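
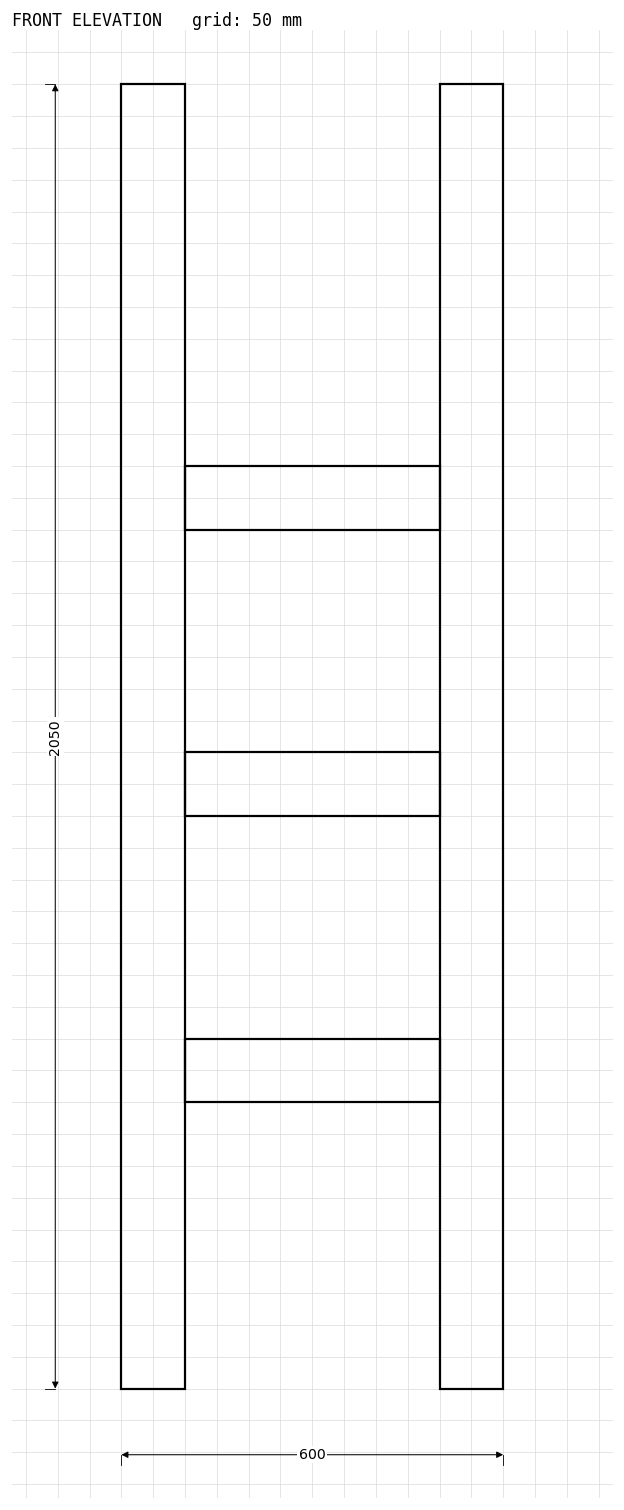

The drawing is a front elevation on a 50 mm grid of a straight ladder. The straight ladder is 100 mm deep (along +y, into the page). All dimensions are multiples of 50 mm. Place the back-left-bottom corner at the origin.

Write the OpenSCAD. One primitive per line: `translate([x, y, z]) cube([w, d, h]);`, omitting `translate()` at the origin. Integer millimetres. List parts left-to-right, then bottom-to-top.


cube([100, 100, 2050]);
translate([100, 0, 450]) cube([400, 100, 100]);
translate([100, 0, 900]) cube([400, 100, 100]);
translate([100, 0, 1350]) cube([400, 100, 100]);
translate([500, 0, 0]) cube([100, 100, 2050]);


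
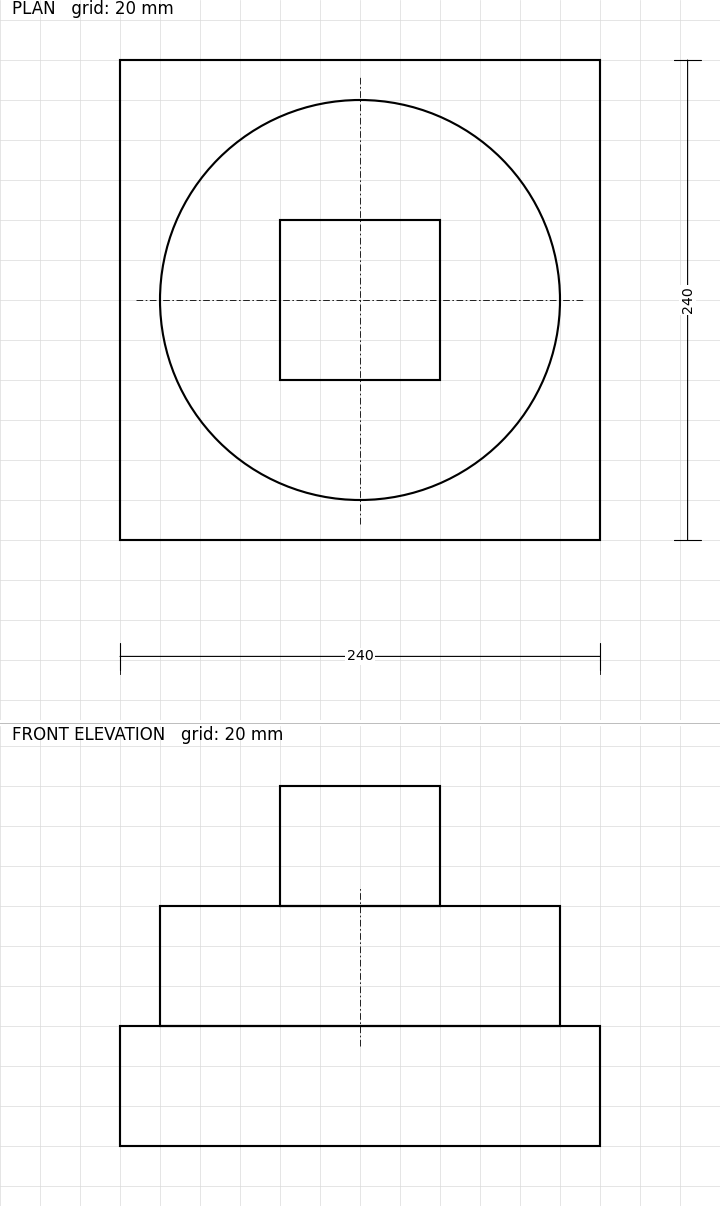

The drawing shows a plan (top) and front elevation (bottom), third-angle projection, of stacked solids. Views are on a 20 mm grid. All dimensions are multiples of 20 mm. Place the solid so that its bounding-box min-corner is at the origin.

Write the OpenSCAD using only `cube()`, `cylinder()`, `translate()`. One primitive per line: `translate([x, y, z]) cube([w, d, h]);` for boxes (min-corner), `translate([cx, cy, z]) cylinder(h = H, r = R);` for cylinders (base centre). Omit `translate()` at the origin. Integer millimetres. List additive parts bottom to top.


cube([240, 240, 60]);
translate([120, 120, 60]) cylinder(h = 60, r = 100);
translate([80, 80, 120]) cube([80, 80, 60]);


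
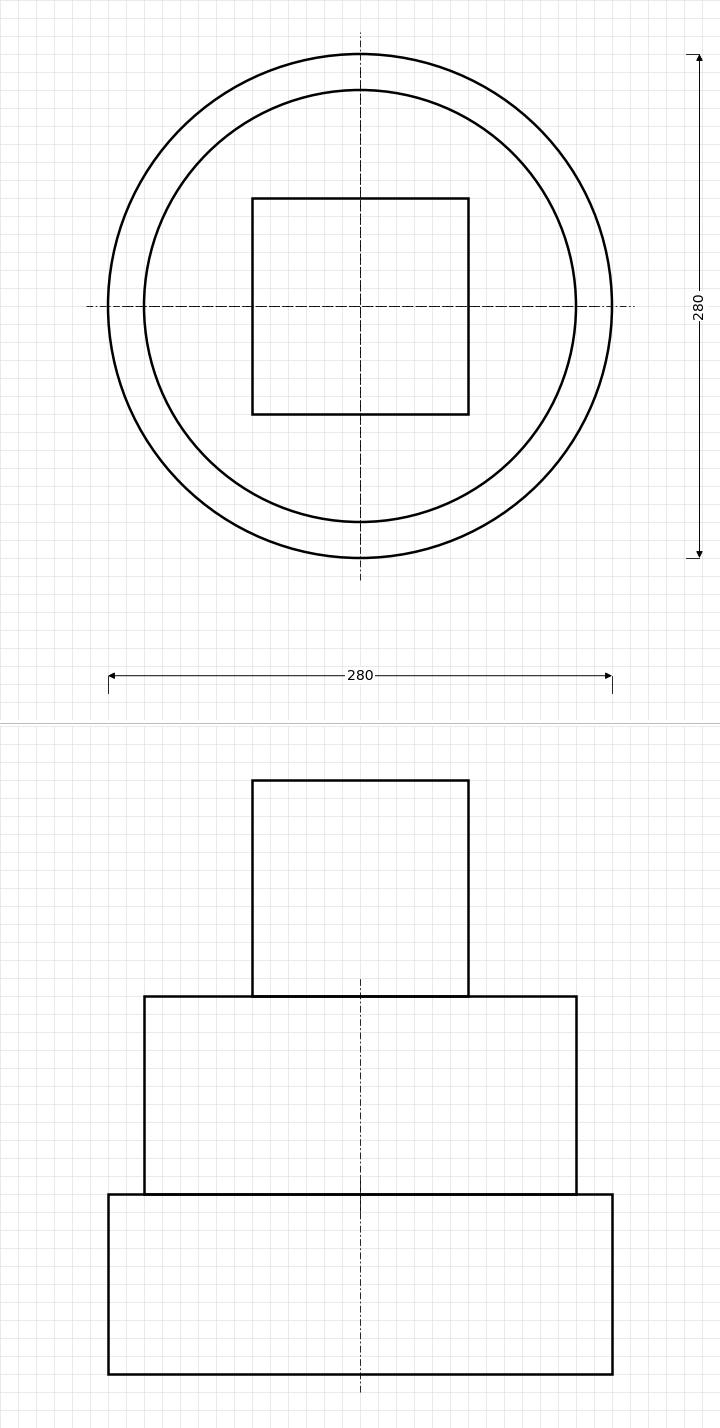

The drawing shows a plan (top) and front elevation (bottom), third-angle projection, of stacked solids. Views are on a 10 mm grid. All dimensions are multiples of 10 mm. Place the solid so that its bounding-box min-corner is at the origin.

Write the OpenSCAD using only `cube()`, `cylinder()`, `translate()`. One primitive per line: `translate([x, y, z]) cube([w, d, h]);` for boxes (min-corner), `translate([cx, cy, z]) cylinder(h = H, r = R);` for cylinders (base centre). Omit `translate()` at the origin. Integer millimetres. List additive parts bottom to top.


translate([140, 140, 0]) cylinder(h = 100, r = 140);
translate([140, 140, 100]) cylinder(h = 110, r = 120);
translate([80, 80, 210]) cube([120, 120, 120]);


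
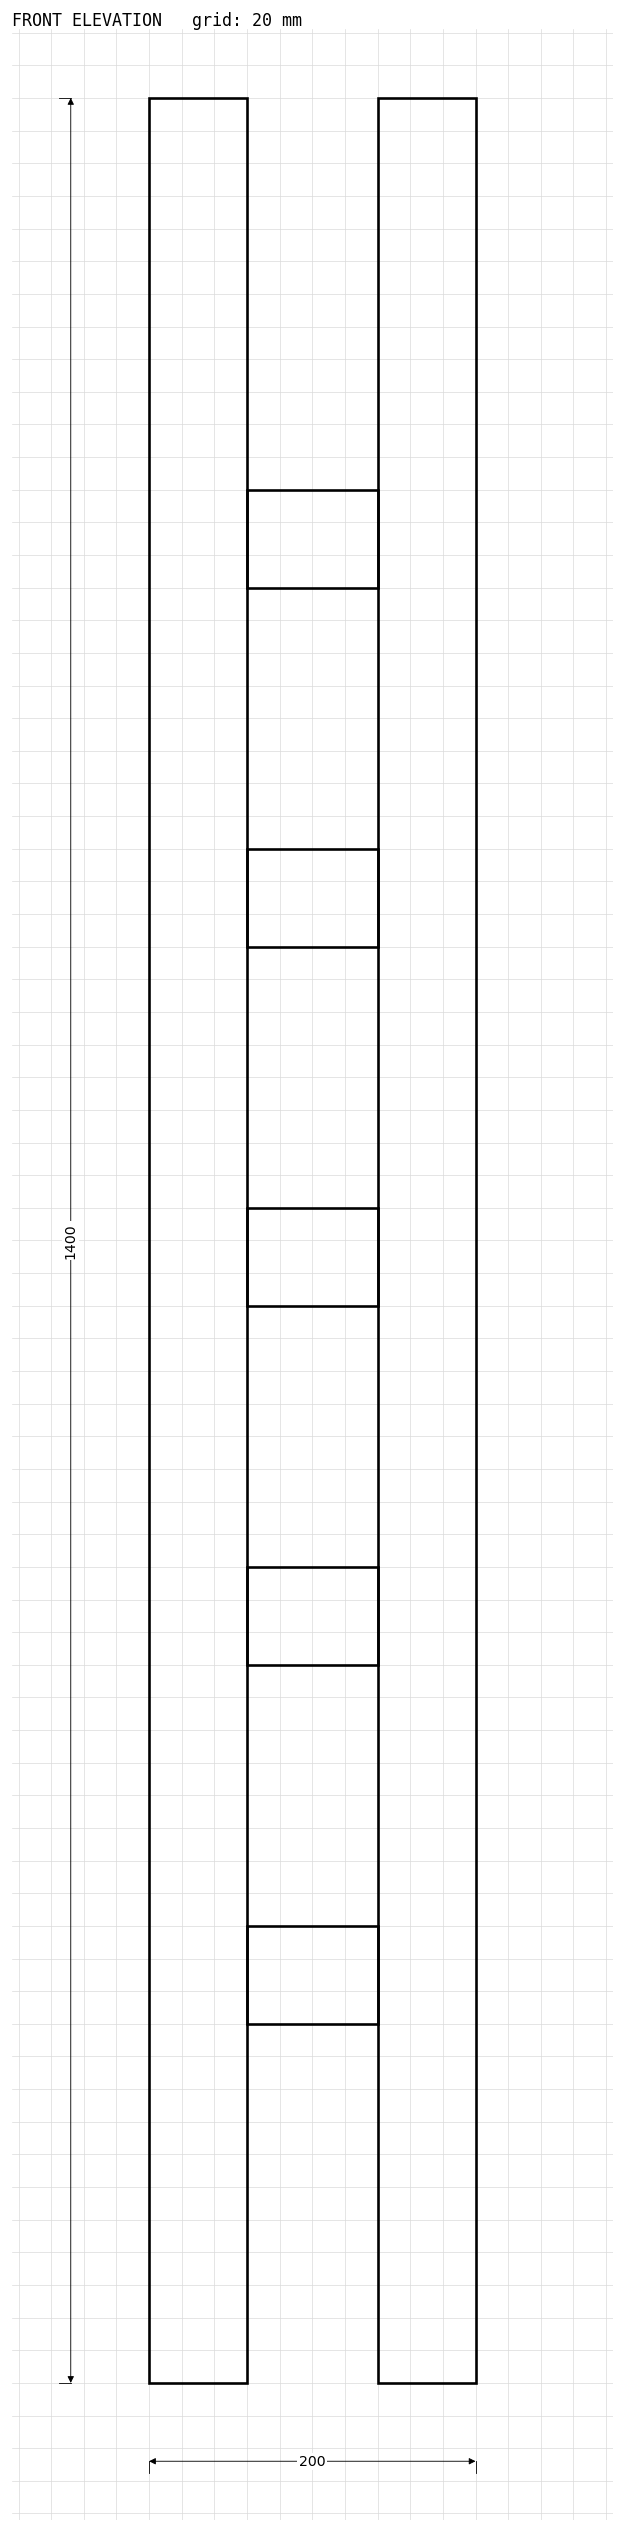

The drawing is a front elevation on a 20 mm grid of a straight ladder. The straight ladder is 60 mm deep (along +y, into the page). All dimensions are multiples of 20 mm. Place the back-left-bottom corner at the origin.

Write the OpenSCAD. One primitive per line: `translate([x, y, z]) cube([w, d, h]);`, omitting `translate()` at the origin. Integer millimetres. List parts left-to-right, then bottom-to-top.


cube([60, 60, 1400]);
translate([60, 0, 220]) cube([80, 60, 60]);
translate([60, 0, 440]) cube([80, 60, 60]);
translate([60, 0, 660]) cube([80, 60, 60]);
translate([60, 0, 880]) cube([80, 60, 60]);
translate([60, 0, 1100]) cube([80, 60, 60]);
translate([140, 0, 0]) cube([60, 60, 1400]);


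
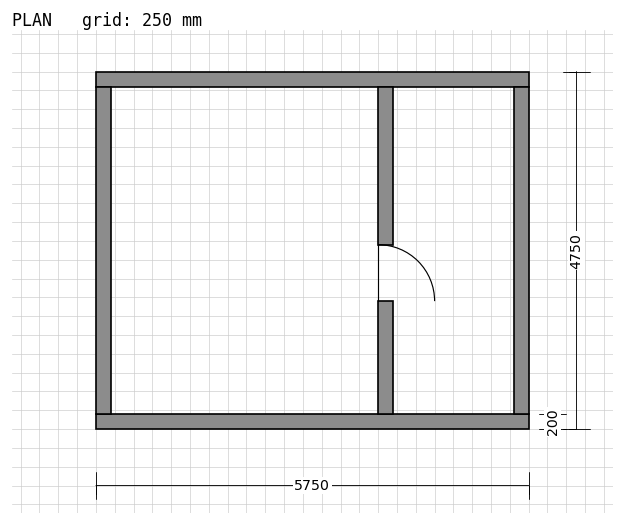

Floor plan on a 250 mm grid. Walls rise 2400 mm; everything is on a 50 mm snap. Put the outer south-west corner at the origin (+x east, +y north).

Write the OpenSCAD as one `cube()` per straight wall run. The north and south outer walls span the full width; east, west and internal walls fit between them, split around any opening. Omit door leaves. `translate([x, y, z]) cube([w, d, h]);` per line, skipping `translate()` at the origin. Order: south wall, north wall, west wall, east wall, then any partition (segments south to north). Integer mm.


cube([5750, 200, 2400]);
translate([0, 4550, 0]) cube([5750, 200, 2400]);
translate([0, 200, 0]) cube([200, 4350, 2400]);
translate([5550, 200, 0]) cube([200, 4350, 2400]);
translate([3750, 200, 0]) cube([200, 1500, 2400]);
translate([3750, 2450, 0]) cube([200, 2100, 2400]);


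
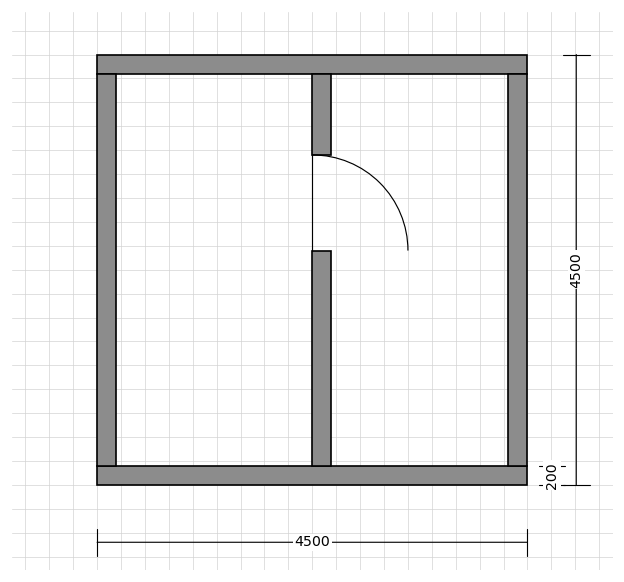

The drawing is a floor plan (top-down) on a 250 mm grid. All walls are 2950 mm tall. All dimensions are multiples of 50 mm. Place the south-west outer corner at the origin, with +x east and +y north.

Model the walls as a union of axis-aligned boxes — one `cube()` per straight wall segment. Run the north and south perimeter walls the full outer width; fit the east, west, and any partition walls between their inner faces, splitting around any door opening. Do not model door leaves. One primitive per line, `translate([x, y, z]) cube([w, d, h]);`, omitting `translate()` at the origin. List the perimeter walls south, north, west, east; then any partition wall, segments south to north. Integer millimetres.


cube([4500, 200, 2950]);
translate([0, 4300, 0]) cube([4500, 200, 2950]);
translate([0, 200, 0]) cube([200, 4100, 2950]);
translate([4300, 200, 0]) cube([200, 4100, 2950]);
translate([2250, 200, 0]) cube([200, 2250, 2950]);
translate([2250, 3450, 0]) cube([200, 850, 2950]);


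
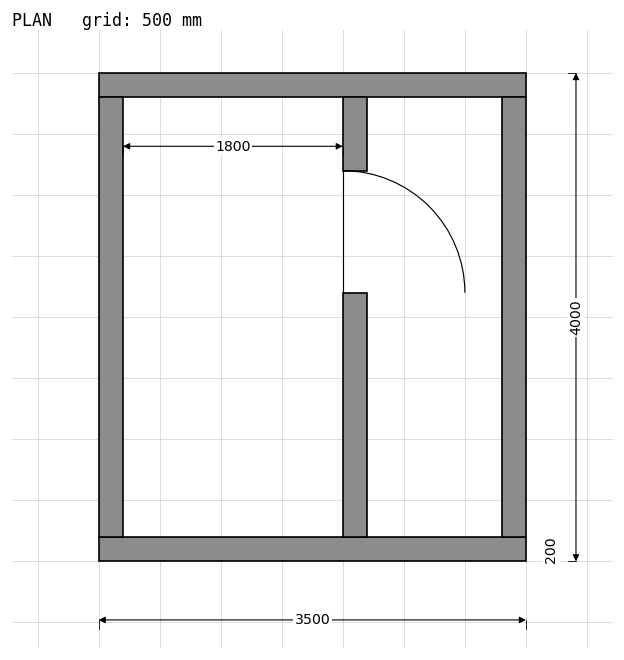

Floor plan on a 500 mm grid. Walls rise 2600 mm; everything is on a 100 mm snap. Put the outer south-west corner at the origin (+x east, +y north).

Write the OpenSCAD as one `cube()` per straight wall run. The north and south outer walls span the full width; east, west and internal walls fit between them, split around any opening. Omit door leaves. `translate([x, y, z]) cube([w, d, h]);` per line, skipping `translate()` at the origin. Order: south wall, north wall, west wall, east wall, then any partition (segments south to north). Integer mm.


cube([3500, 200, 2600]);
translate([0, 3800, 0]) cube([3500, 200, 2600]);
translate([0, 200, 0]) cube([200, 3600, 2600]);
translate([3300, 200, 0]) cube([200, 3600, 2600]);
translate([2000, 200, 0]) cube([200, 2000, 2600]);
translate([2000, 3200, 0]) cube([200, 600, 2600]);


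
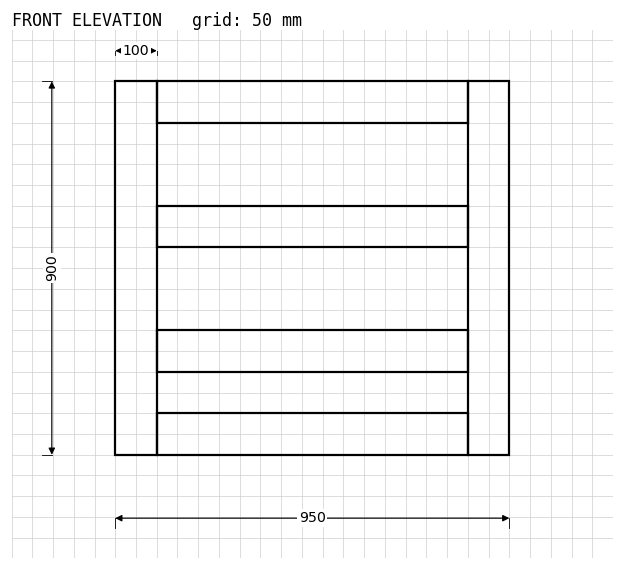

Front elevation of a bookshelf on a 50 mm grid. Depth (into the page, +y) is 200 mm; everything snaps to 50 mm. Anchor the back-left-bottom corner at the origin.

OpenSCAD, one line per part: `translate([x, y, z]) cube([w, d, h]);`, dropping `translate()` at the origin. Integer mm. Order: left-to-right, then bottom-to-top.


cube([100, 200, 900]);
translate([100, 0, 0]) cube([750, 200, 100]);
translate([100, 0, 200]) cube([750, 200, 100]);
translate([100, 0, 500]) cube([750, 200, 100]);
translate([100, 0, 800]) cube([750, 200, 100]);
translate([850, 0, 0]) cube([100, 200, 900]);


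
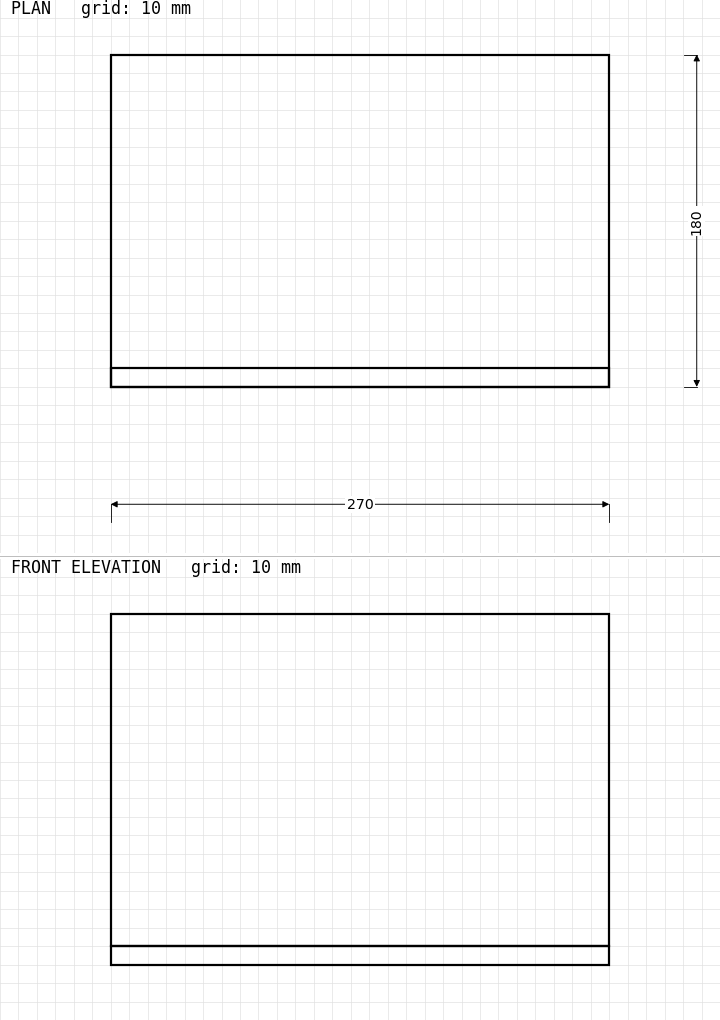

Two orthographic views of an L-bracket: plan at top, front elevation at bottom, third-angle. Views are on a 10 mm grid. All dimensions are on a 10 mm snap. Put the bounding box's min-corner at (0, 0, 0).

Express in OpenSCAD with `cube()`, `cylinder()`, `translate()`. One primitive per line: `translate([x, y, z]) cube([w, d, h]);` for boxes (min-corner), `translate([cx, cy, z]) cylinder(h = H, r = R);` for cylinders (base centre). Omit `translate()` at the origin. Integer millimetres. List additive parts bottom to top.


cube([270, 180, 10]);
translate([0, 0, 10]) cube([270, 10, 180]);


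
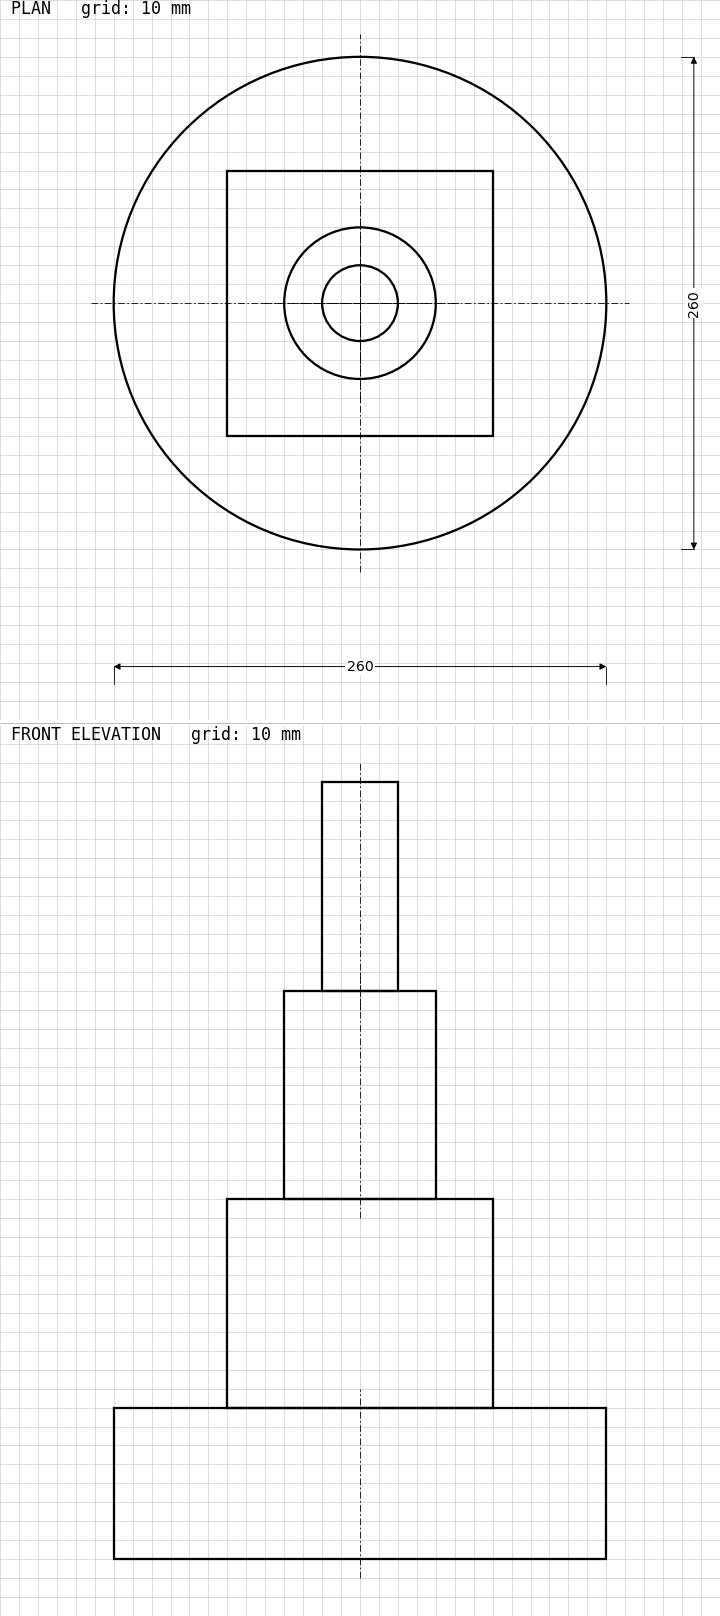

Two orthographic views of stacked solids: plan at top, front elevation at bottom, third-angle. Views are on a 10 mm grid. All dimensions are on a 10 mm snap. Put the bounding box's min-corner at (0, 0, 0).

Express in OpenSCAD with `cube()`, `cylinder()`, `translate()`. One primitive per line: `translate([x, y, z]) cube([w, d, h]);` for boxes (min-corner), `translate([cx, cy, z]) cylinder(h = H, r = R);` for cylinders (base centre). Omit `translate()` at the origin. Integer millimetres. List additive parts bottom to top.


translate([130, 130, 0]) cylinder(h = 80, r = 130);
translate([60, 60, 80]) cube([140, 140, 110]);
translate([130, 130, 190]) cylinder(h = 110, r = 40);
translate([130, 130, 300]) cylinder(h = 110, r = 20);


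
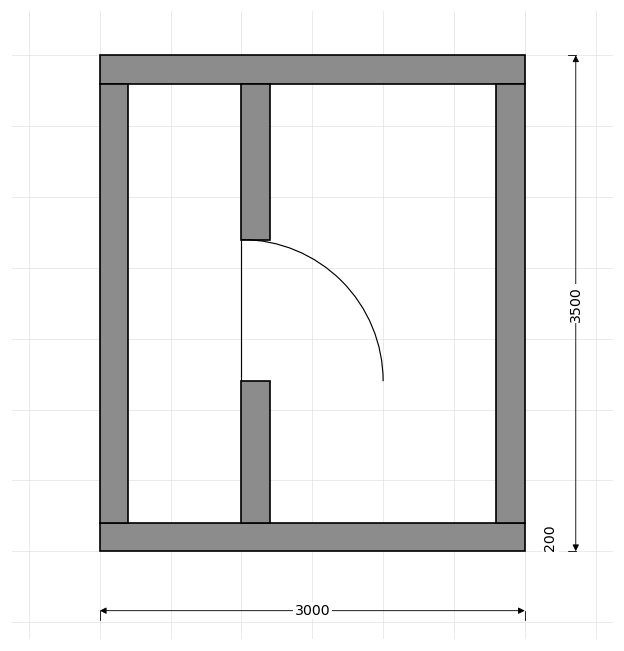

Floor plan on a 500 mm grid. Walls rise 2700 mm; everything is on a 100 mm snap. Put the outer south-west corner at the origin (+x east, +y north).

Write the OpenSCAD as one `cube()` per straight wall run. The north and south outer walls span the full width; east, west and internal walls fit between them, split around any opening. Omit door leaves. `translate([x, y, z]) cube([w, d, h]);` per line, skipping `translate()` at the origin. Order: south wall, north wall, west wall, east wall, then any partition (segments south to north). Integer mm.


cube([3000, 200, 2700]);
translate([0, 3300, 0]) cube([3000, 200, 2700]);
translate([0, 200, 0]) cube([200, 3100, 2700]);
translate([2800, 200, 0]) cube([200, 3100, 2700]);
translate([1000, 200, 0]) cube([200, 1000, 2700]);
translate([1000, 2200, 0]) cube([200, 1100, 2700]);


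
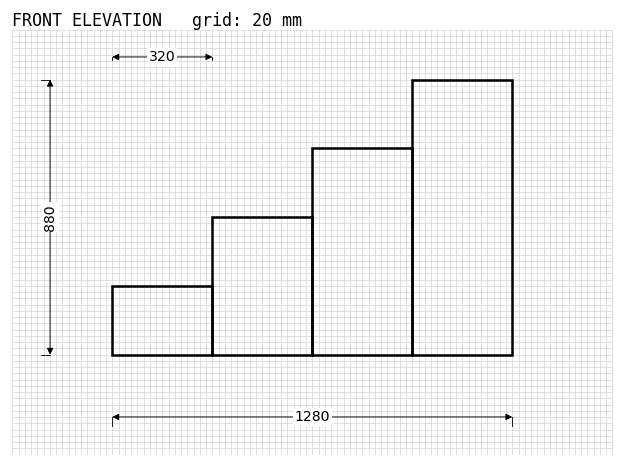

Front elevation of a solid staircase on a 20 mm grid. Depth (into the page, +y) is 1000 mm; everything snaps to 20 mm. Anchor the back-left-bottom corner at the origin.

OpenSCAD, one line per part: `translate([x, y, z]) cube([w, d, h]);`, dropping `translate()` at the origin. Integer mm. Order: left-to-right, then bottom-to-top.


cube([320, 1000, 220]);
translate([320, 0, 0]) cube([320, 1000, 440]);
translate([640, 0, 0]) cube([320, 1000, 660]);
translate([960, 0, 0]) cube([320, 1000, 880]);


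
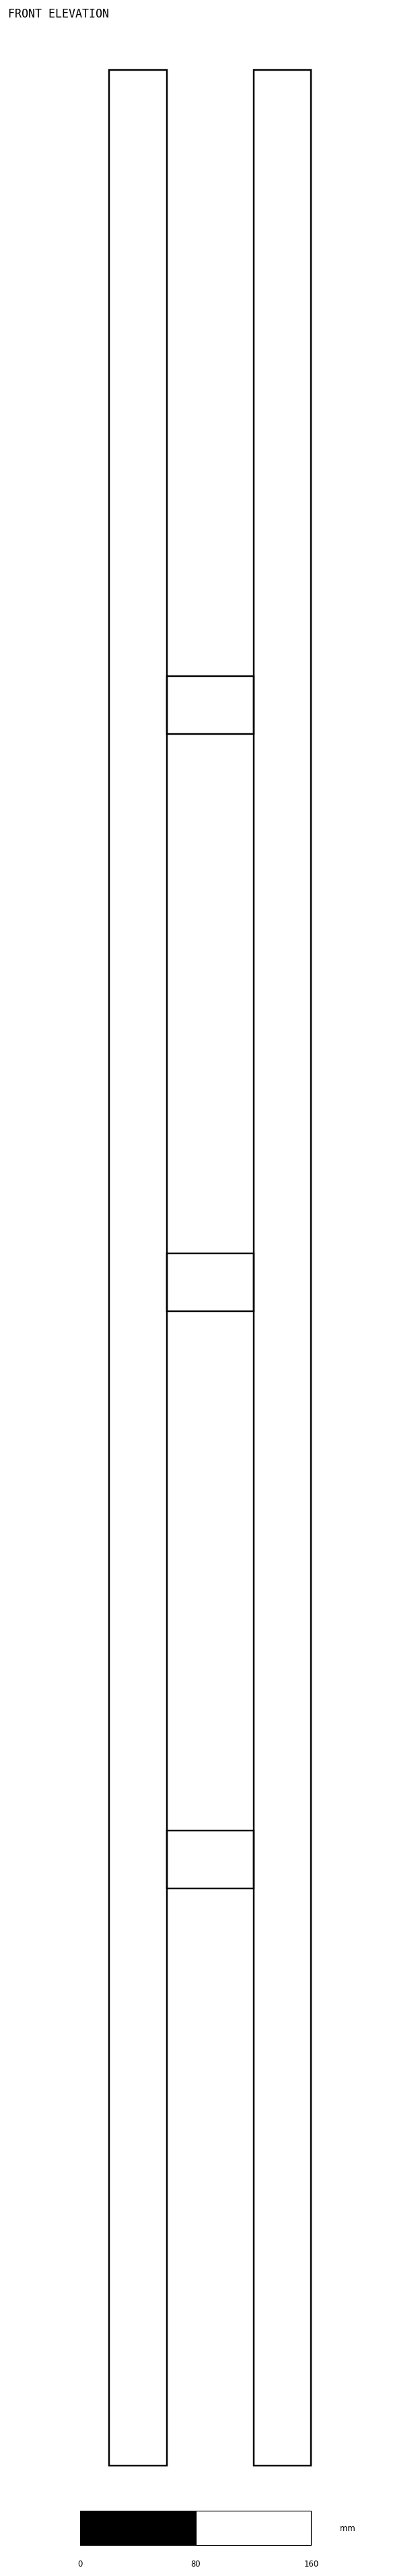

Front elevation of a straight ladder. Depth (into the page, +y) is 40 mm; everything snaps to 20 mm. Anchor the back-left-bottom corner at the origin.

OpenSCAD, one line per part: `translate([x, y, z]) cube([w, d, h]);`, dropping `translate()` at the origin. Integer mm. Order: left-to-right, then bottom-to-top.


cube([40, 40, 1660]);
translate([40, 0, 400]) cube([60, 40, 40]);
translate([40, 0, 800]) cube([60, 40, 40]);
translate([40, 0, 1200]) cube([60, 40, 40]);
translate([100, 0, 0]) cube([40, 40, 1660]);


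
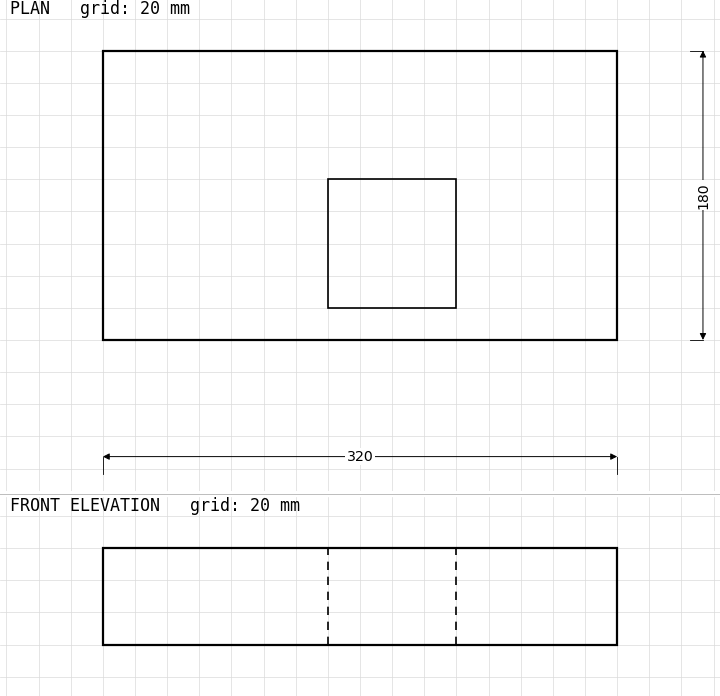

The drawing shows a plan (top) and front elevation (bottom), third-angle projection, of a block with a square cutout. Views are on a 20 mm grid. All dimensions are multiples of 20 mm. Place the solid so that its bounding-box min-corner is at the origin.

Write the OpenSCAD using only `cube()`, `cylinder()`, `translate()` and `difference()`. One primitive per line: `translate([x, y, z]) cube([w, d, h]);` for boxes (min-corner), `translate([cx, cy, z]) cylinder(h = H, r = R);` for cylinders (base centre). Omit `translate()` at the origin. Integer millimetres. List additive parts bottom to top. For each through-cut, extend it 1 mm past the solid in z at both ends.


difference() {
  cube([320, 180, 60]);
  translate([140, 20, -1]) cube([80, 80, 62]);
}


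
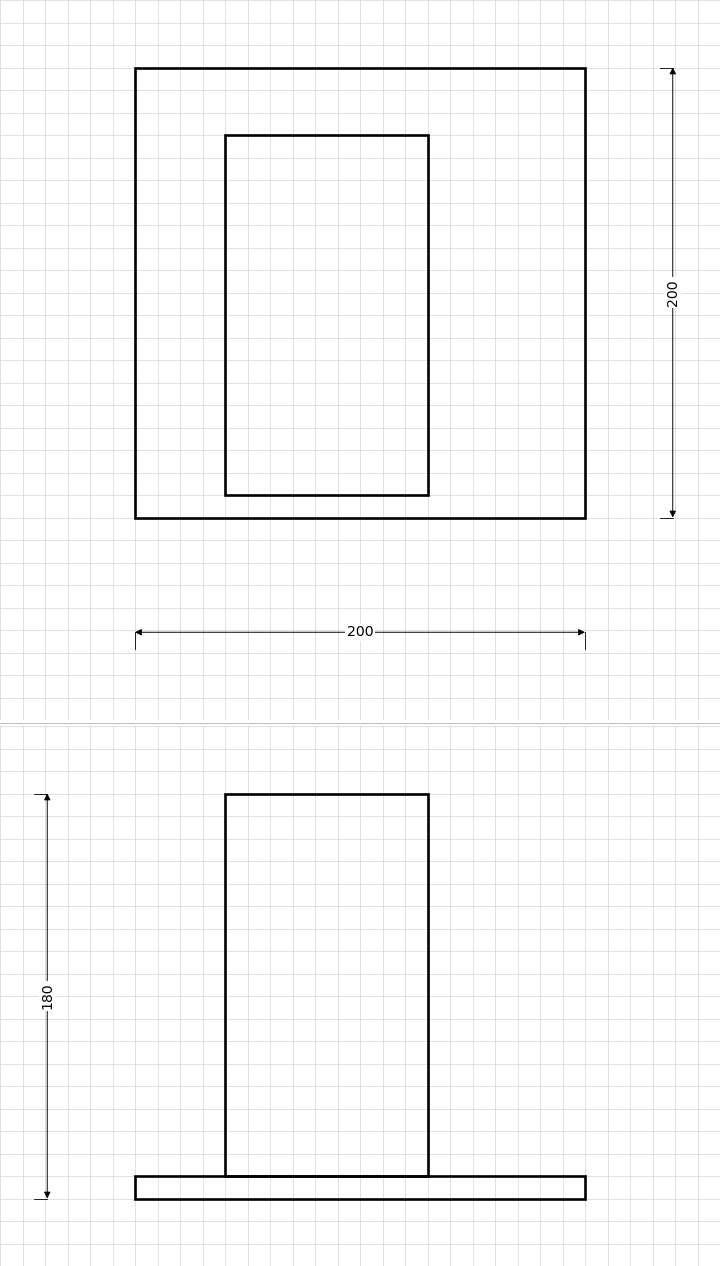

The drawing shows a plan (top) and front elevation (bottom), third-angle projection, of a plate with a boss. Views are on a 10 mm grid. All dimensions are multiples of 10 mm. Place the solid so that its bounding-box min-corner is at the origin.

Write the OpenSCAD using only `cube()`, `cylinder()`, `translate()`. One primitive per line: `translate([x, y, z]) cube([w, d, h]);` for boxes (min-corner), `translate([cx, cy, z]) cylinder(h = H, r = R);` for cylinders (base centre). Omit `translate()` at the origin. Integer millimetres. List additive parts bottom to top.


cube([200, 200, 10]);
translate([40, 10, 10]) cube([90, 160, 170]);


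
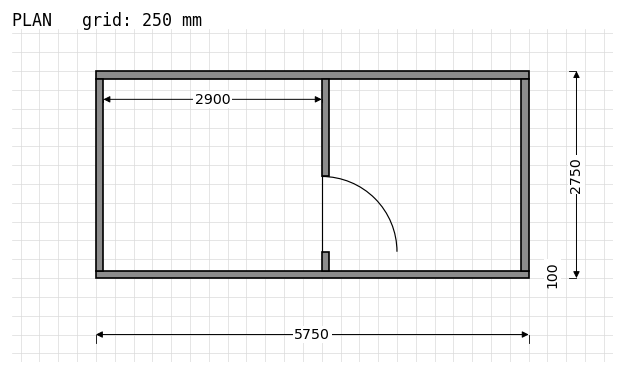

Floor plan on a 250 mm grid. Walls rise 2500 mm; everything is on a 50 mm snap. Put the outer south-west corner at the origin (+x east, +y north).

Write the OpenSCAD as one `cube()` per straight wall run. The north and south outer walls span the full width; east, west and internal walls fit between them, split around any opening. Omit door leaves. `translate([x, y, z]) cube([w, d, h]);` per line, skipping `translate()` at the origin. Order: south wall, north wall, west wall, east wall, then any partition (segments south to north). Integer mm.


cube([5750, 100, 2500]);
translate([0, 2650, 0]) cube([5750, 100, 2500]);
translate([0, 100, 0]) cube([100, 2550, 2500]);
translate([5650, 100, 0]) cube([100, 2550, 2500]);
translate([3000, 100, 0]) cube([100, 250, 2500]);
translate([3000, 1350, 0]) cube([100, 1300, 2500]);


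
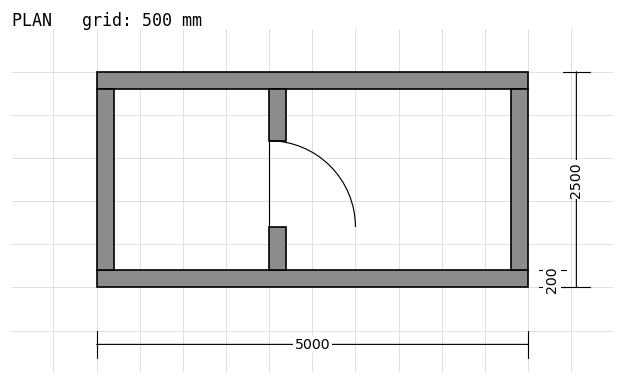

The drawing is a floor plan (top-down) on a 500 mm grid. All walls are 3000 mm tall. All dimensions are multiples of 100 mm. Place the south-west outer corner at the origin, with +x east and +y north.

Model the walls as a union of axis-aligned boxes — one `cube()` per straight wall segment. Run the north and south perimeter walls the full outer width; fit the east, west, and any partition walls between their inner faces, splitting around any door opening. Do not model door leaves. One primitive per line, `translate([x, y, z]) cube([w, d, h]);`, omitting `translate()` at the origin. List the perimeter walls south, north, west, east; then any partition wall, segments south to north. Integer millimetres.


cube([5000, 200, 3000]);
translate([0, 2300, 0]) cube([5000, 200, 3000]);
translate([0, 200, 0]) cube([200, 2100, 3000]);
translate([4800, 200, 0]) cube([200, 2100, 3000]);
translate([2000, 200, 0]) cube([200, 500, 3000]);
translate([2000, 1700, 0]) cube([200, 600, 3000]);


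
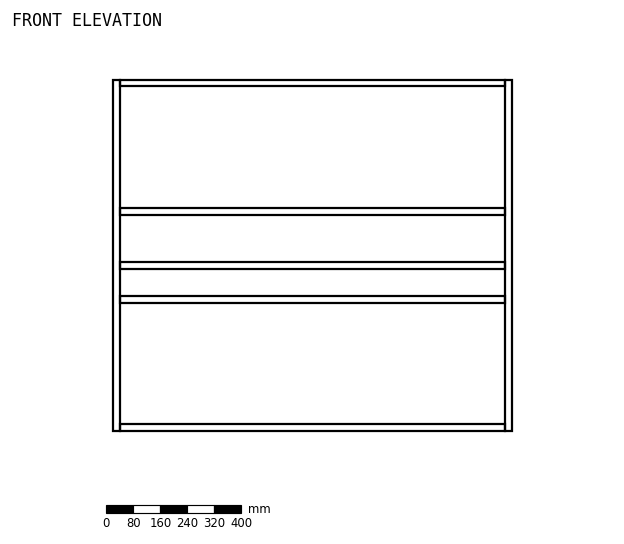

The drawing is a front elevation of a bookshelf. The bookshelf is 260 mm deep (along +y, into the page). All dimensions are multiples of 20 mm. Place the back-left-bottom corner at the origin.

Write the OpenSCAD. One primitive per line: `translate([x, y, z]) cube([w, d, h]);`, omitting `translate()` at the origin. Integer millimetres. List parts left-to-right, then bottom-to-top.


cube([20, 260, 1040]);
translate([20, 0, 0]) cube([1140, 260, 20]);
translate([20, 0, 380]) cube([1140, 260, 20]);
translate([20, 0, 480]) cube([1140, 260, 20]);
translate([20, 0, 640]) cube([1140, 260, 20]);
translate([20, 0, 1020]) cube([1140, 260, 20]);
translate([1160, 0, 0]) cube([20, 260, 1040]);


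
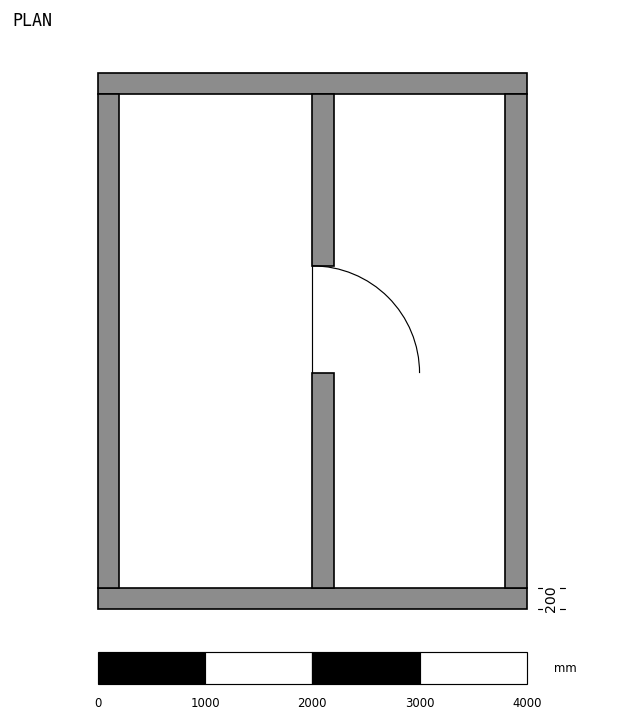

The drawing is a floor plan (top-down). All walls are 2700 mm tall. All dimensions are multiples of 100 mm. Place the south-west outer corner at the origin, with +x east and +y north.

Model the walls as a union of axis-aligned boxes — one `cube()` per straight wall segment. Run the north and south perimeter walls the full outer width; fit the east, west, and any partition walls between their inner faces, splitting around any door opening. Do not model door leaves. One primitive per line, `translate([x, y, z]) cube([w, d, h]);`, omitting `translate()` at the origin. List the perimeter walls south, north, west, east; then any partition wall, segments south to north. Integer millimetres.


cube([4000, 200, 2700]);
translate([0, 4800, 0]) cube([4000, 200, 2700]);
translate([0, 200, 0]) cube([200, 4600, 2700]);
translate([3800, 200, 0]) cube([200, 4600, 2700]);
translate([2000, 200, 0]) cube([200, 2000, 2700]);
translate([2000, 3200, 0]) cube([200, 1600, 2700]);


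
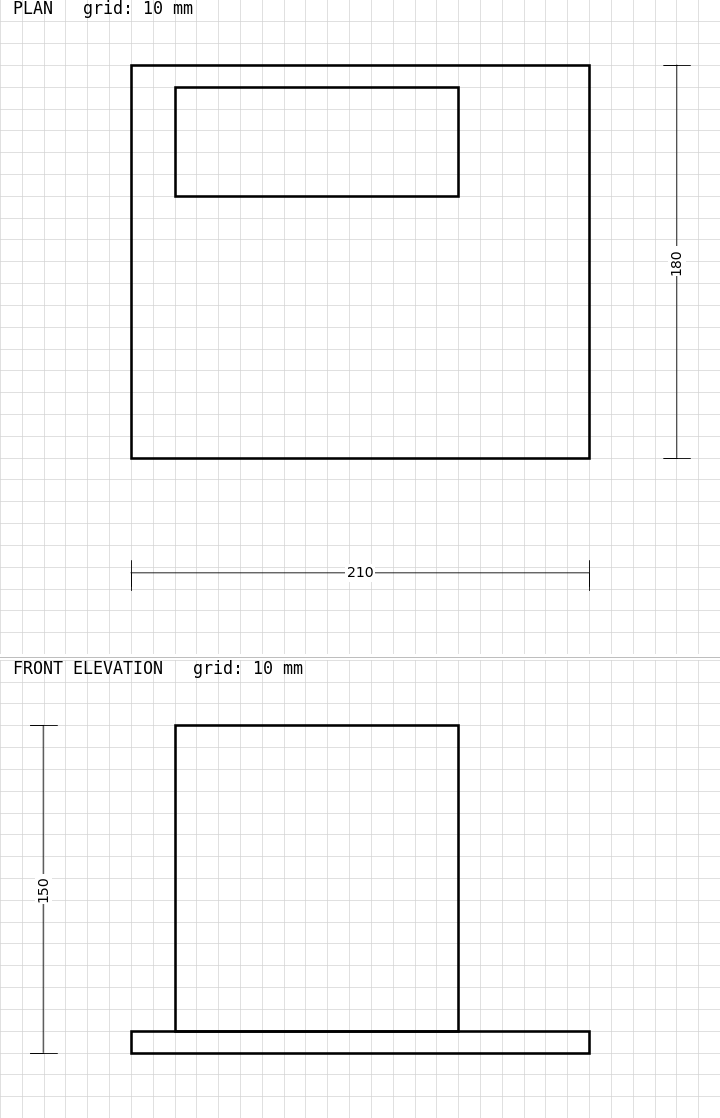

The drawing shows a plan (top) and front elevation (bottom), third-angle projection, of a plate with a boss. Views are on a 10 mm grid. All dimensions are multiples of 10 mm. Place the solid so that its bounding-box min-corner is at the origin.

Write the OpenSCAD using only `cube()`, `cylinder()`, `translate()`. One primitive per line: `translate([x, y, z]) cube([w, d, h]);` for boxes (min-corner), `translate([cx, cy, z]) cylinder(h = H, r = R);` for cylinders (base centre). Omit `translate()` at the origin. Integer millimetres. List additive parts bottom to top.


cube([210, 180, 10]);
translate([20, 120, 10]) cube([130, 50, 140]);


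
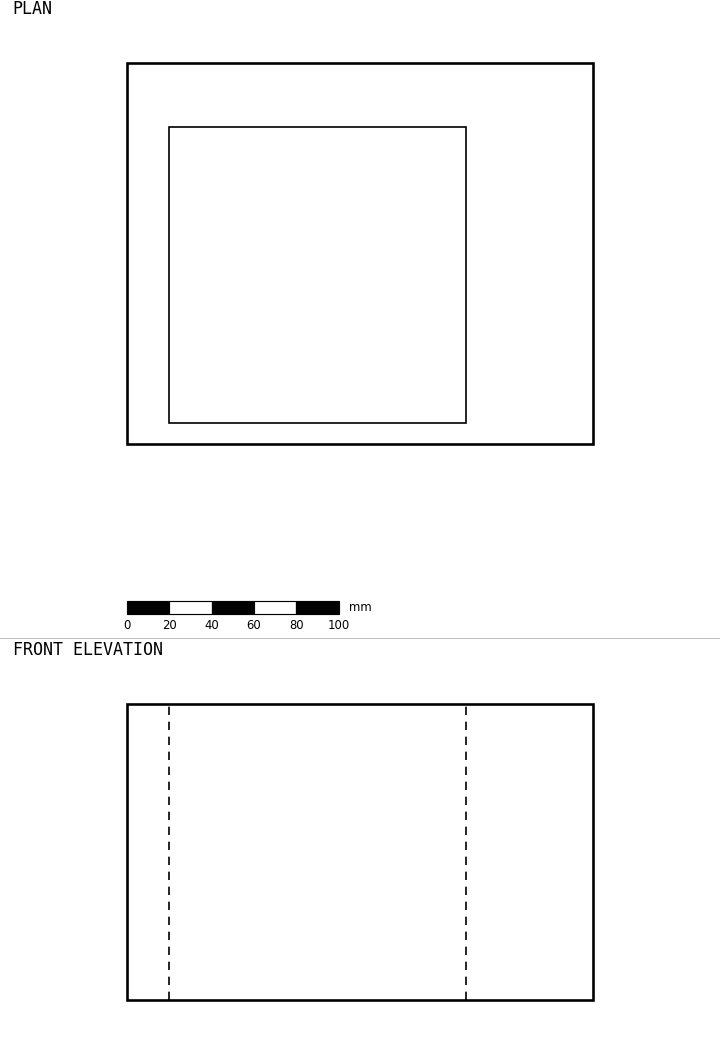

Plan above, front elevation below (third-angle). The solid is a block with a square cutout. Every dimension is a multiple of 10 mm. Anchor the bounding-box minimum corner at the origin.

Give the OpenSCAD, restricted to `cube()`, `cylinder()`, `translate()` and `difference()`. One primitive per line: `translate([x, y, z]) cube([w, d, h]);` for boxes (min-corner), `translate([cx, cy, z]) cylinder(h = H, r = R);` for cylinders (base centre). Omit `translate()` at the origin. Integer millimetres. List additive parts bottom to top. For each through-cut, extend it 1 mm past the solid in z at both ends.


difference() {
  cube([220, 180, 140]);
  translate([20, 10, -1]) cube([140, 140, 142]);
}


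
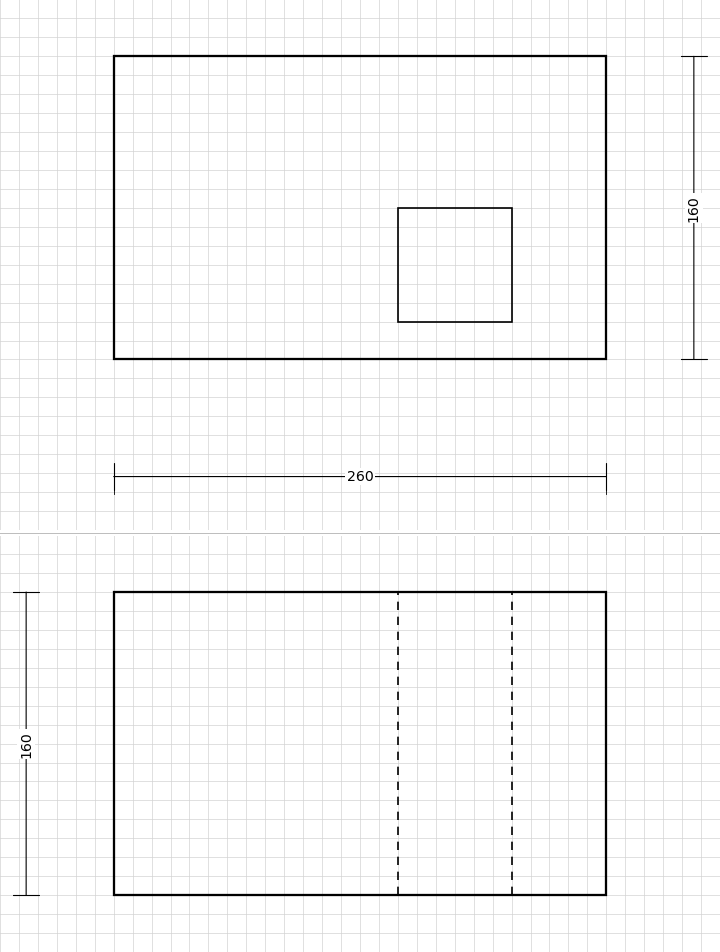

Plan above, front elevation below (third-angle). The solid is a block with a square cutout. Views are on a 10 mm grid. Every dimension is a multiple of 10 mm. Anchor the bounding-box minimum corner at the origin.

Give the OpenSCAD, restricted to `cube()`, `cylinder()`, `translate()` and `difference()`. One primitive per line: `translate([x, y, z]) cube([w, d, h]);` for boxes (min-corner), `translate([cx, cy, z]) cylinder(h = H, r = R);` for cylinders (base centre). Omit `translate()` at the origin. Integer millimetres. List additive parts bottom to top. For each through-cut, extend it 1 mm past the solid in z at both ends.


difference() {
  cube([260, 160, 160]);
  translate([150, 20, -1]) cube([60, 60, 162]);
}


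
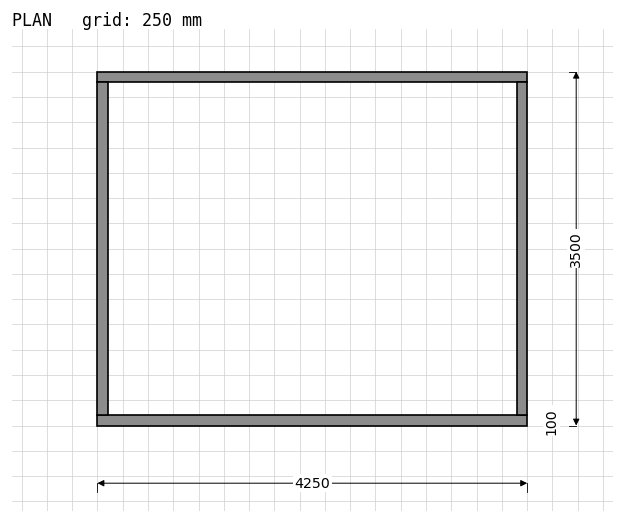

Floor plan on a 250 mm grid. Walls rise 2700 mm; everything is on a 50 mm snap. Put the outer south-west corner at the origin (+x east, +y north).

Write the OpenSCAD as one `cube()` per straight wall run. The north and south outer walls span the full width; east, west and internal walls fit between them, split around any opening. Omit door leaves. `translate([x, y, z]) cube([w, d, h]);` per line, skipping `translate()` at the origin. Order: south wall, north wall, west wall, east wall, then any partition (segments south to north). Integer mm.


cube([4250, 100, 2700]);
translate([0, 3400, 0]) cube([4250, 100, 2700]);
translate([0, 100, 0]) cube([100, 3300, 2700]);
translate([4150, 100, 0]) cube([100, 3300, 2700]);


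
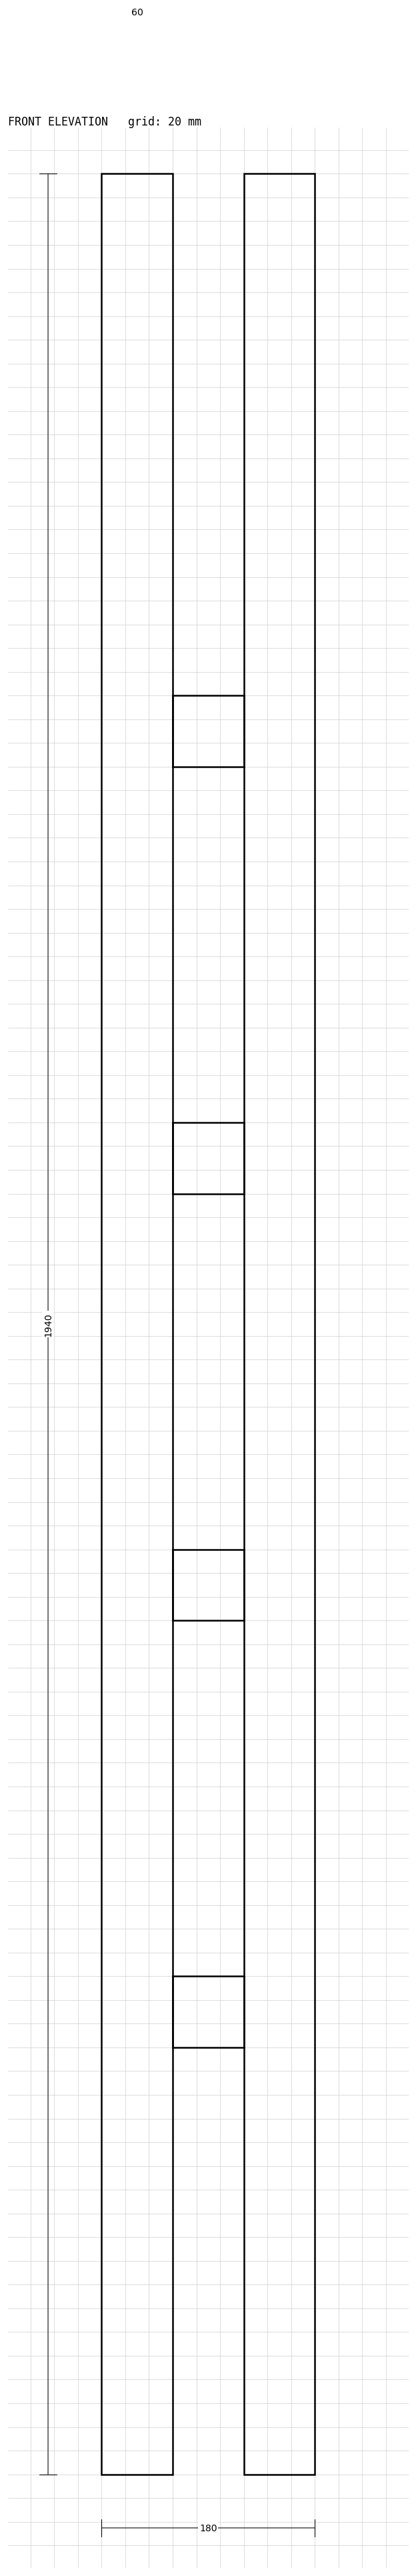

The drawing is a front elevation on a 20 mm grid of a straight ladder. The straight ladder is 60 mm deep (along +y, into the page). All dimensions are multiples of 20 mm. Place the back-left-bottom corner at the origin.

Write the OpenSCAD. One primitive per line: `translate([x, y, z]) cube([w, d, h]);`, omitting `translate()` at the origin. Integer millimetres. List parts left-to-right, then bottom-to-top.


cube([60, 60, 1940]);
translate([60, 0, 360]) cube([60, 60, 60]);
translate([60, 0, 720]) cube([60, 60, 60]);
translate([60, 0, 1080]) cube([60, 60, 60]);
translate([60, 0, 1440]) cube([60, 60, 60]);
translate([120, 0, 0]) cube([60, 60, 1940]);


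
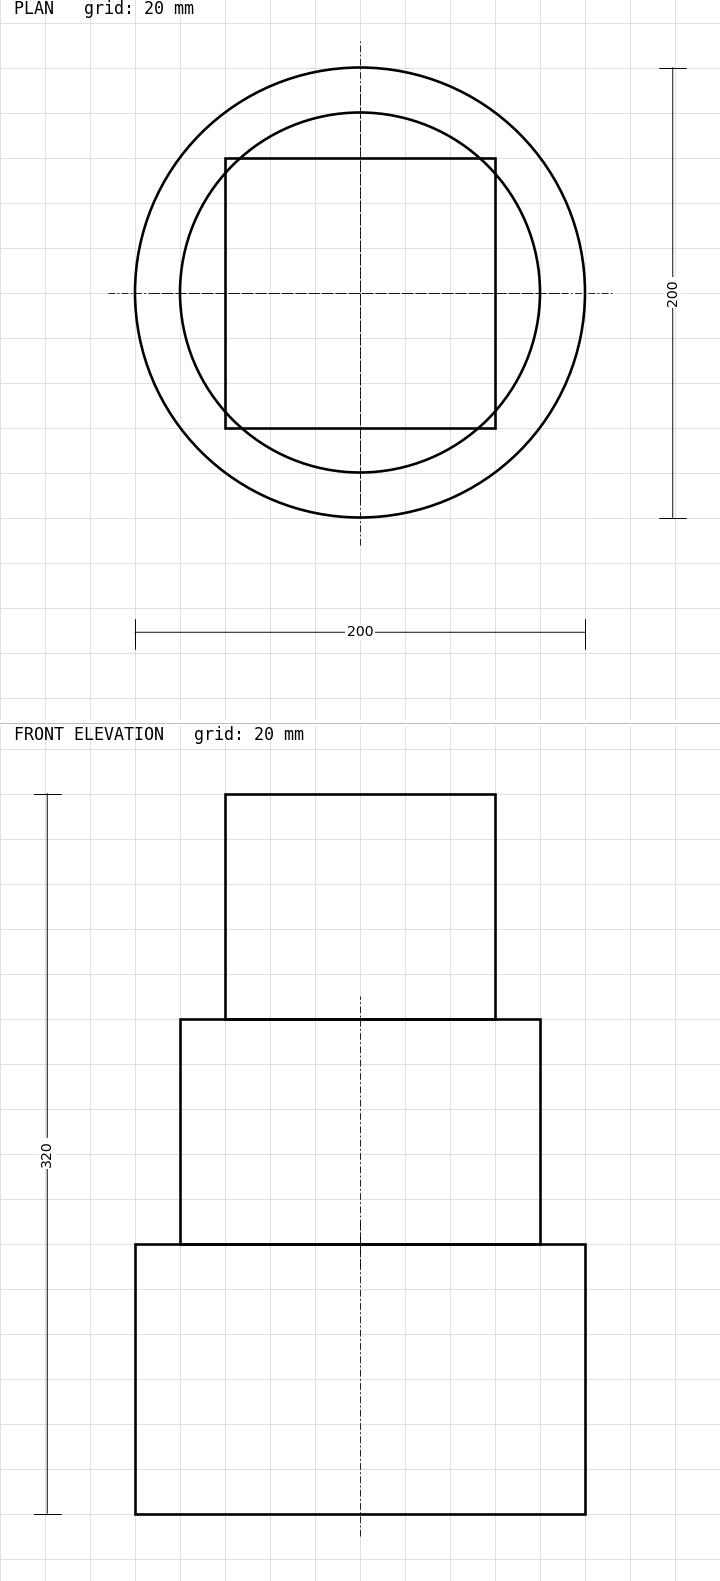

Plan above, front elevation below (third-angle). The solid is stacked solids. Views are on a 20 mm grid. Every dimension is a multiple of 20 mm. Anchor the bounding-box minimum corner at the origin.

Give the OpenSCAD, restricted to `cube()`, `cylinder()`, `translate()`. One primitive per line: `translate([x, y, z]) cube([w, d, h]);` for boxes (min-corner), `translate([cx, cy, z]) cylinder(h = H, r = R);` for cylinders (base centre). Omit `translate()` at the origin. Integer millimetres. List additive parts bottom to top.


translate([100, 100, 0]) cylinder(h = 120, r = 100);
translate([100, 100, 120]) cylinder(h = 100, r = 80);
translate([40, 40, 220]) cube([120, 120, 100]);


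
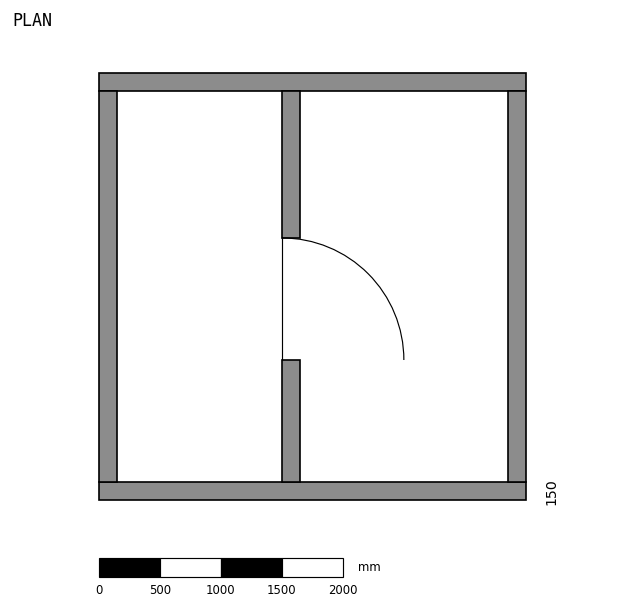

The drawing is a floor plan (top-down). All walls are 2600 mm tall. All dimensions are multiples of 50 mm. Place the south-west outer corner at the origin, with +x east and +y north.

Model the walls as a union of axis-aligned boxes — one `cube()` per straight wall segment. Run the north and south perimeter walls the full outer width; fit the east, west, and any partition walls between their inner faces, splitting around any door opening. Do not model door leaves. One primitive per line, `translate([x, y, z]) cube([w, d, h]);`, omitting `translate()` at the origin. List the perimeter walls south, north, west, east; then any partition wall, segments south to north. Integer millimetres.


cube([3500, 150, 2600]);
translate([0, 3350, 0]) cube([3500, 150, 2600]);
translate([0, 150, 0]) cube([150, 3200, 2600]);
translate([3350, 150, 0]) cube([150, 3200, 2600]);
translate([1500, 150, 0]) cube([150, 1000, 2600]);
translate([1500, 2150, 0]) cube([150, 1200, 2600]);


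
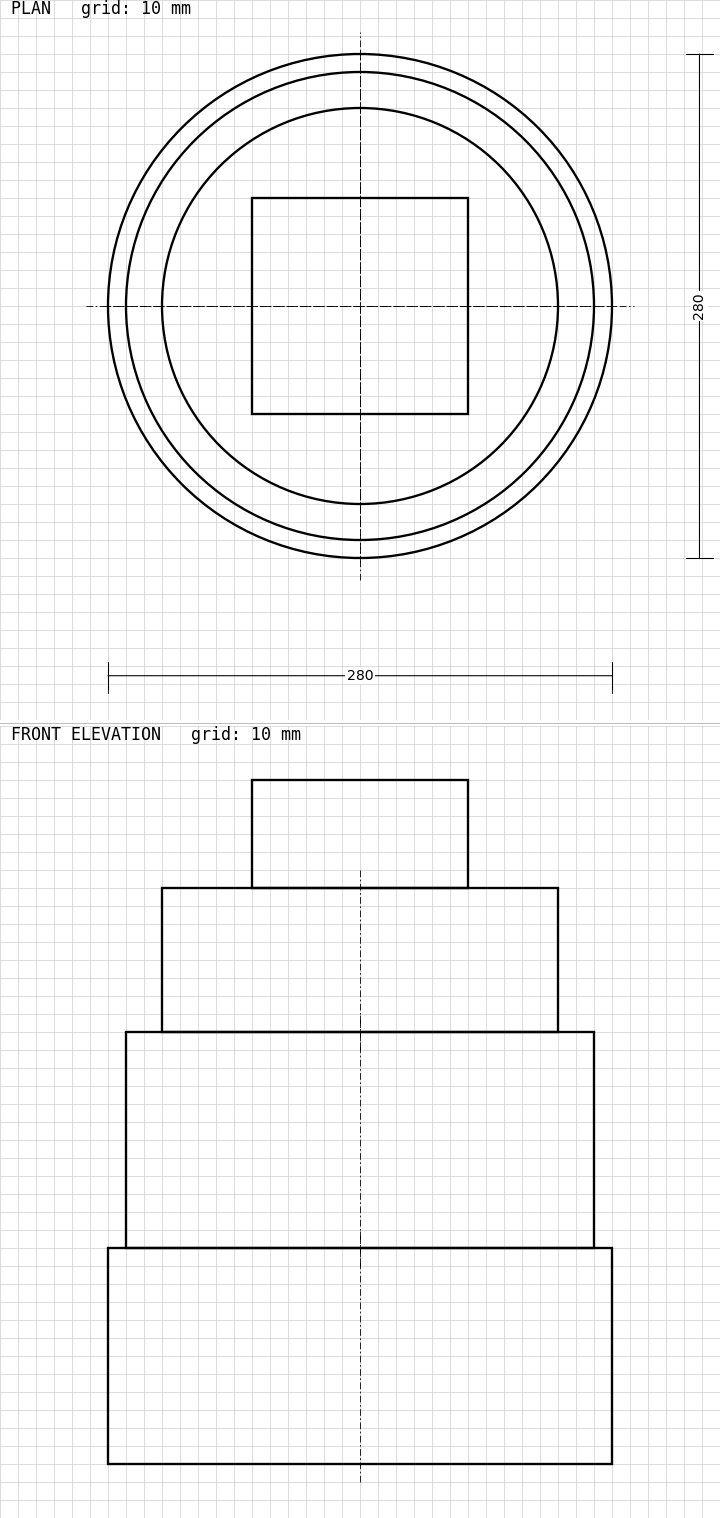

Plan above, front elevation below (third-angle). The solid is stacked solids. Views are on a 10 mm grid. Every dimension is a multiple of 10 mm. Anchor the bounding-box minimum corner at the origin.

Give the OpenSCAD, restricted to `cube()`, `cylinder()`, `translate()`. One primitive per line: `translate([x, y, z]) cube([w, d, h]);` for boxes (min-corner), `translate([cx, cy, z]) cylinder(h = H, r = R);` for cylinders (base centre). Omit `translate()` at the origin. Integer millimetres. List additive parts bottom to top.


translate([140, 140, 0]) cylinder(h = 120, r = 140);
translate([140, 140, 120]) cylinder(h = 120, r = 130);
translate([140, 140, 240]) cylinder(h = 80, r = 110);
translate([80, 80, 320]) cube([120, 120, 60]);


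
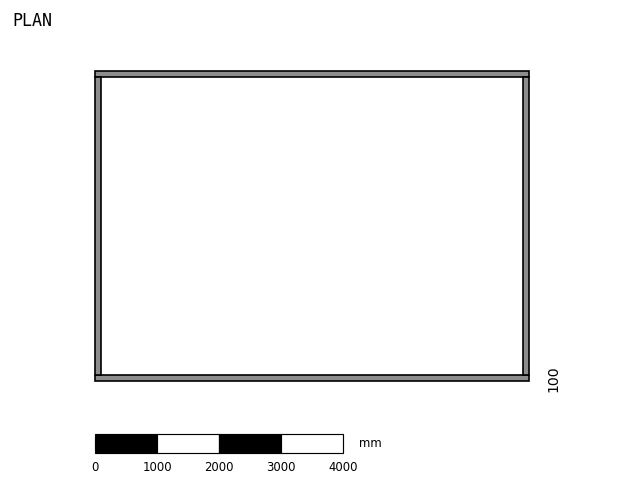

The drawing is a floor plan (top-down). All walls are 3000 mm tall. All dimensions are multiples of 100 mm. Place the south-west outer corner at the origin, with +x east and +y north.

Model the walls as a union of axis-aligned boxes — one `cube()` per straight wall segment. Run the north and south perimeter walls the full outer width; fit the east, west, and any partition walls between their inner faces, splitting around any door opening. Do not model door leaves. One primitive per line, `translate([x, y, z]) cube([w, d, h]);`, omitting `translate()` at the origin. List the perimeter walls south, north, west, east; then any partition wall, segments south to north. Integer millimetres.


cube([7000, 100, 3000]);
translate([0, 4900, 0]) cube([7000, 100, 3000]);
translate([0, 100, 0]) cube([100, 4800, 3000]);
translate([6900, 100, 0]) cube([100, 4800, 3000]);


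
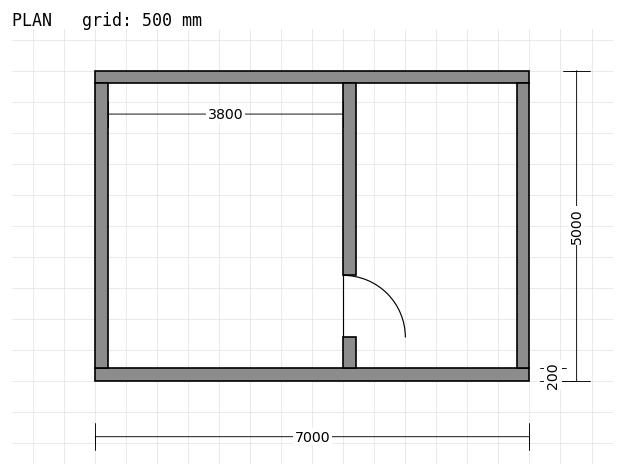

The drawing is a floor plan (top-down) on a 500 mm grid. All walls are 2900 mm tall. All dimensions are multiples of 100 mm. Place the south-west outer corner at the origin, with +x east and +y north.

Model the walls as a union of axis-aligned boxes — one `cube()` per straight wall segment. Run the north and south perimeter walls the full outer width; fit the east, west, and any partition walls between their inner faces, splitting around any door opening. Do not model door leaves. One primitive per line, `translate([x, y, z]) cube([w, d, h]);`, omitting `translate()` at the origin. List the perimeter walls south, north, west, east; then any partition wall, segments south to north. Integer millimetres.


cube([7000, 200, 2900]);
translate([0, 4800, 0]) cube([7000, 200, 2900]);
translate([0, 200, 0]) cube([200, 4600, 2900]);
translate([6800, 200, 0]) cube([200, 4600, 2900]);
translate([4000, 200, 0]) cube([200, 500, 2900]);
translate([4000, 1700, 0]) cube([200, 3100, 2900]);


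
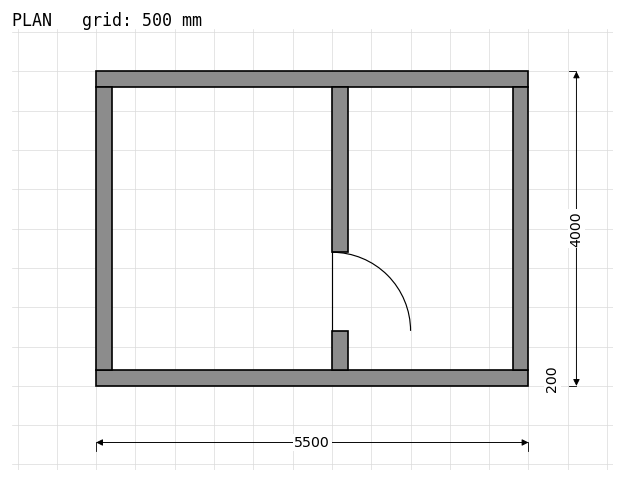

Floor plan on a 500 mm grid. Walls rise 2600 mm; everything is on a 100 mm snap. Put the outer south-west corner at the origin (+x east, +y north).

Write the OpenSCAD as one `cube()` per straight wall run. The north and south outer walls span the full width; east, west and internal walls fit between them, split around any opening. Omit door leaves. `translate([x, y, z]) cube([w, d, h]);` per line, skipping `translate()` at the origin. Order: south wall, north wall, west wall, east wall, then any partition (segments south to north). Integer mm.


cube([5500, 200, 2600]);
translate([0, 3800, 0]) cube([5500, 200, 2600]);
translate([0, 200, 0]) cube([200, 3600, 2600]);
translate([5300, 200, 0]) cube([200, 3600, 2600]);
translate([3000, 200, 0]) cube([200, 500, 2600]);
translate([3000, 1700, 0]) cube([200, 2100, 2600]);


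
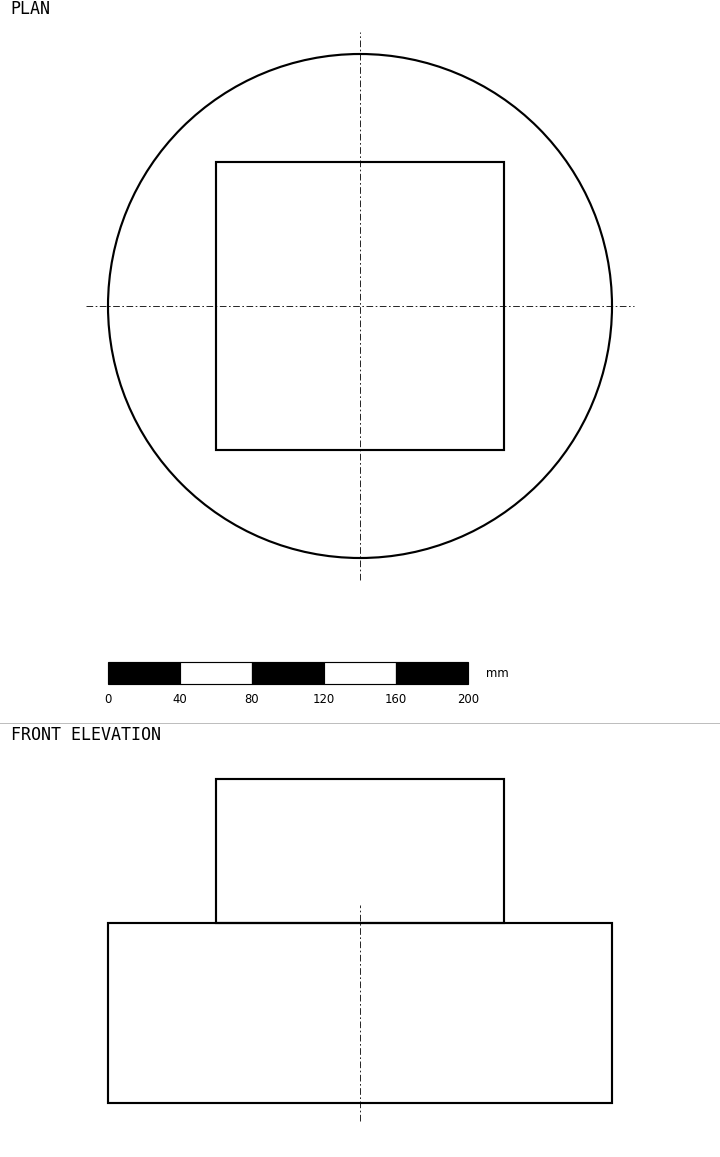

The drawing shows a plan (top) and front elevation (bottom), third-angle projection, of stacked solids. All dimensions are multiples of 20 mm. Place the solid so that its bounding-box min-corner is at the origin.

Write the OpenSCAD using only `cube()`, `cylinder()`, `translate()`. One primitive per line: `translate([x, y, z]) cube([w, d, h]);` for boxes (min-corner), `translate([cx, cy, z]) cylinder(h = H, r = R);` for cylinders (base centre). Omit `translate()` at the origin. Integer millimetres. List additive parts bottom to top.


translate([140, 140, 0]) cylinder(h = 100, r = 140);
translate([60, 60, 100]) cube([160, 160, 80]);


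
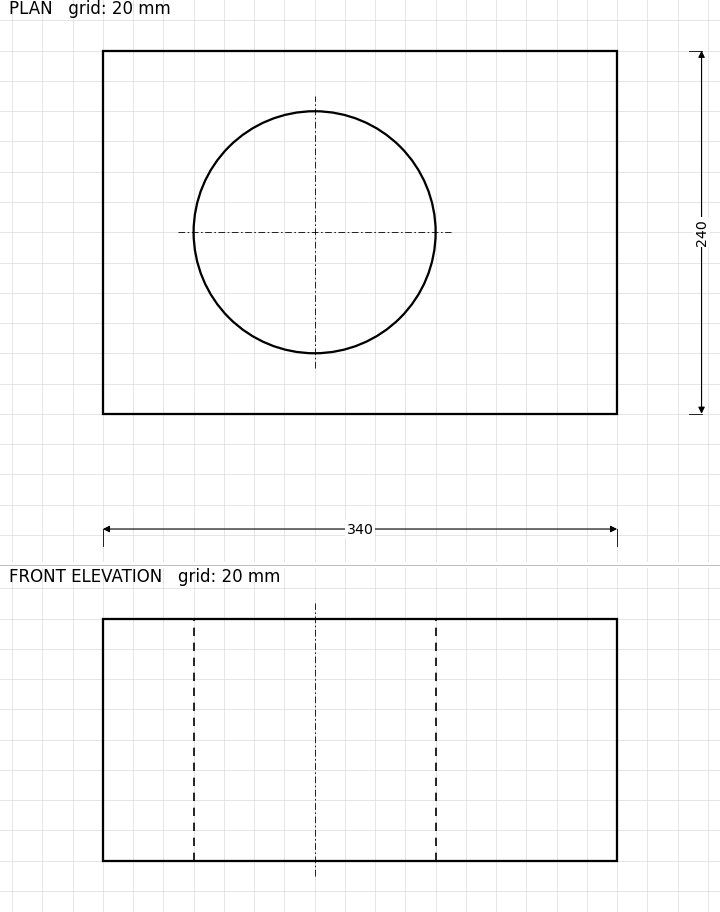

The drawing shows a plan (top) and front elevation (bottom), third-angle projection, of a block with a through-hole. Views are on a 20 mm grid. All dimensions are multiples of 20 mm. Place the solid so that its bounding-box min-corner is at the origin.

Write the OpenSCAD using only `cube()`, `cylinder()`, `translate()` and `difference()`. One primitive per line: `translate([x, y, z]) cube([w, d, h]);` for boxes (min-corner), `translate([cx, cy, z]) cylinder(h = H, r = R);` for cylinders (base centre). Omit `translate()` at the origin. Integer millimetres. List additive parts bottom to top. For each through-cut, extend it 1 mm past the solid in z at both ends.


difference() {
  cube([340, 240, 160]);
  translate([140, 120, -1]) cylinder(h = 162, r = 80);
}


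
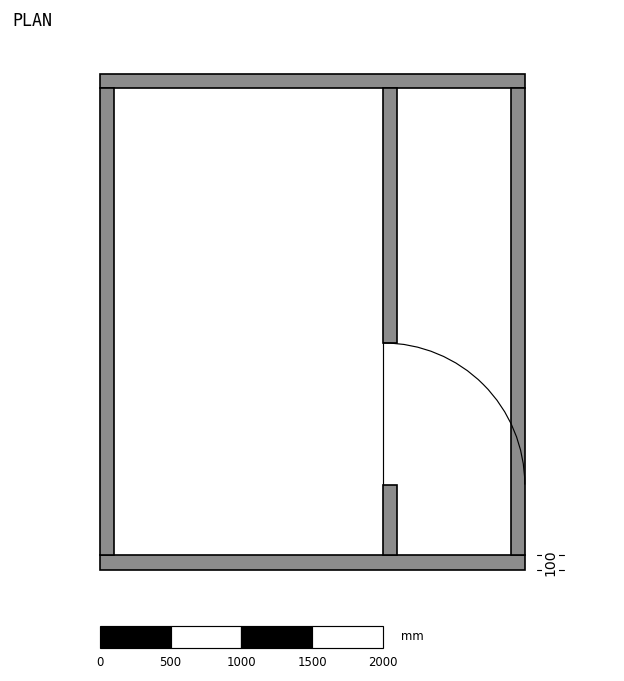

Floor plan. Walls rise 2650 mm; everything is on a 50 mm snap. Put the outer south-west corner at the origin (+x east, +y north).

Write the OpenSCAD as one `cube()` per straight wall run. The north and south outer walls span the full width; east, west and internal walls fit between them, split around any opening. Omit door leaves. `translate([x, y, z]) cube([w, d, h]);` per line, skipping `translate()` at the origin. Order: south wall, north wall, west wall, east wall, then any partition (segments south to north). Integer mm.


cube([3000, 100, 2650]);
translate([0, 3400, 0]) cube([3000, 100, 2650]);
translate([0, 100, 0]) cube([100, 3300, 2650]);
translate([2900, 100, 0]) cube([100, 3300, 2650]);
translate([2000, 100, 0]) cube([100, 500, 2650]);
translate([2000, 1600, 0]) cube([100, 1800, 2650]);


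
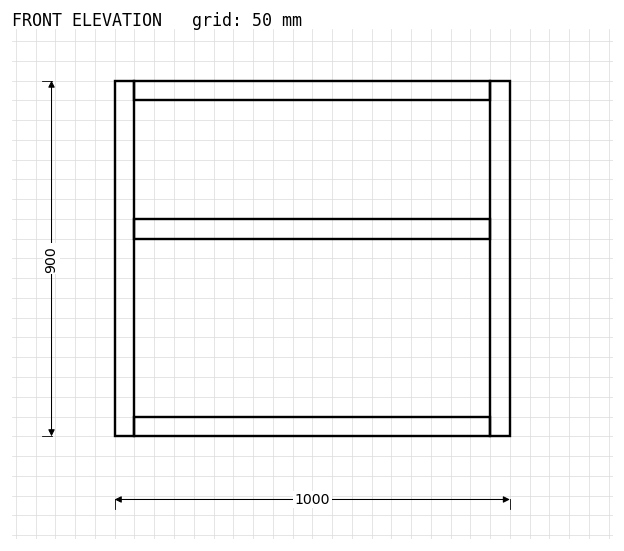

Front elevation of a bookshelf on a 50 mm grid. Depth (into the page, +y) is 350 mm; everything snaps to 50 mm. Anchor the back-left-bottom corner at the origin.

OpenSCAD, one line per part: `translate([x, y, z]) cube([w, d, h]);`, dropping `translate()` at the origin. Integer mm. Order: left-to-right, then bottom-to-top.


cube([50, 350, 900]);
translate([50, 0, 0]) cube([900, 350, 50]);
translate([50, 0, 500]) cube([900, 350, 50]);
translate([50, 0, 850]) cube([900, 350, 50]);
translate([950, 0, 0]) cube([50, 350, 900]);


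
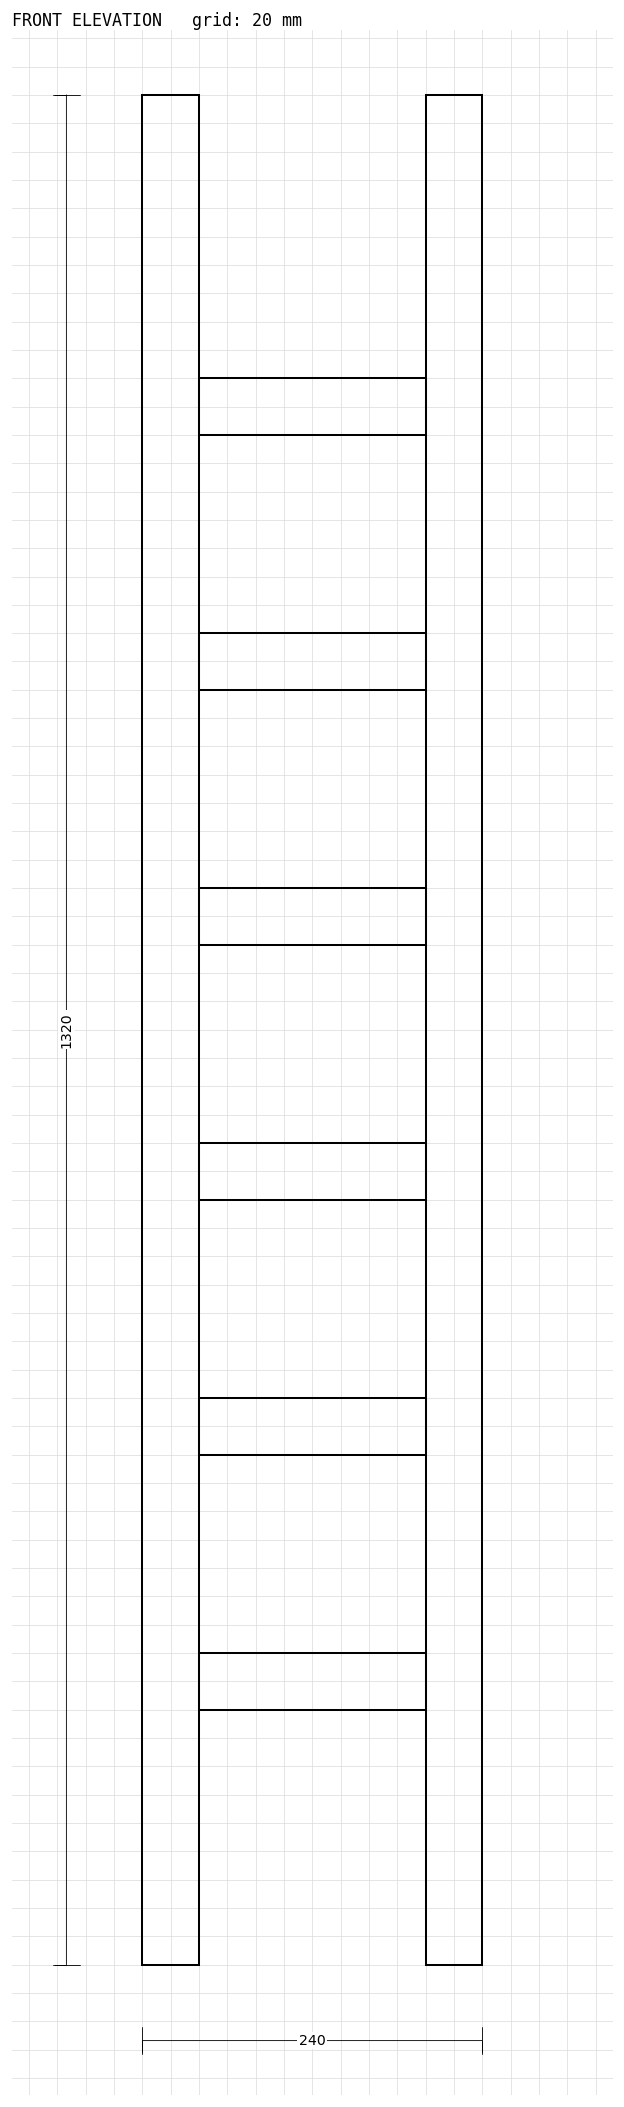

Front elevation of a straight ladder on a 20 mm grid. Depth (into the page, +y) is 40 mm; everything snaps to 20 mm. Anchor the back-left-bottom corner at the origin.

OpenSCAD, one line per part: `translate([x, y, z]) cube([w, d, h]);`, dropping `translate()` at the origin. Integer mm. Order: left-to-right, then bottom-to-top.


cube([40, 40, 1320]);
translate([40, 0, 180]) cube([160, 40, 40]);
translate([40, 0, 360]) cube([160, 40, 40]);
translate([40, 0, 540]) cube([160, 40, 40]);
translate([40, 0, 720]) cube([160, 40, 40]);
translate([40, 0, 900]) cube([160, 40, 40]);
translate([40, 0, 1080]) cube([160, 40, 40]);
translate([200, 0, 0]) cube([40, 40, 1320]);
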